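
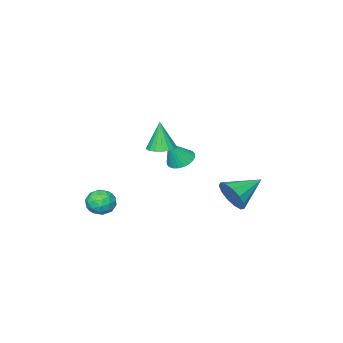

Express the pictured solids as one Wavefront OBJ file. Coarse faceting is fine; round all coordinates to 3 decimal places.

v 2.501 -2.06 -1.92
v 3.03 -1.404 -1.796
v 3.51 -2.936 -1.584
v 4.039 -2.28 -1.46
v 3.389 -2.409 -0.925
v 2.766 -1.868 -1.133
v 3.774 -2.472 -2.247
v 3.151 -1.931 -2.455
v 3.817 -1.659 -1.999
v 3.579 -1.62 -1.182
v 2.961 -2.72 -2.198
v 2.723 -2.681 -1.381
v 2.677 -1.655 -1.888
v 3.863 -2.685 -1.492
v 3.481 -2.761 -1.178
v 3.792 -2.376 -1.106
v 2.522 -1.927 -1.498
v 2.833 -1.542 -1.425
v 3.043 -2.133 -0.913
v 3.707 -2.798 -1.955
v 4.018 -2.413 -1.882
v 2.748 -1.964 -2.274
v 3.059 -1.579 -2.202
v 3.497 -2.207 -2.467
v 3.451 -1.419 -1.934
v 4.044 -1.934 -1.737
v 3.888 -2.047 -2.199
v 3.522 -1.729 -2.321
v 3.311 -1.396 -1.454
v 3.904 -1.912 -1.257
v 3.522 -1.987 -0.942
v 3.155 -1.669 -1.064
v 3.773 -1.546 -1.573
v 2.636 -2.428 -2.123
v 3.229 -2.944 -1.926
v 3.385 -2.671 -2.316
v 3.018 -2.353 -2.438
v 2.496 -2.406 -1.643
v 3.089 -2.921 -1.446
v 3.018 -2.611 -1.059
v 2.652 -2.293 -1.181
v 2.767 -2.794 -1.807
v -2.637 1.185 -2.027
v -2.231 1.657 -1.182
v -4.443 1.495 -1.333
v -2.313 2.081 -1.586
v -2.499 2.221 -2.13
v -2.728 2.032 -2.642
v -2.928 1.574 -2.958
v -3.036 0.992 -2.979
v -3.017 0.472 -2.698
v -2.878 0.178 -2.204
v -2.661 0.204 -1.654
v -2.438 0.541 -1.222
v -2.277 1.083 -1.046
v -1.215 -1.121 0.287
v -0.639 -1.548 -0.068
v -0.445 -1.219 1.653
v -0.532 -1.257 -0.107
v -0.529 -0.946 -0.086
v -0.631 -0.661 -0.008
v -0.821 -0.446 0.114
v -1.071 -0.334 0.263
v -1.344 -0.342 0.416
v -1.596 -0.468 0.549
v -1.79 -0.694 0.643
v -1.897 -0.985 0.682
v -1.9 -1.296 0.661
v -1.798 -1.581 0.583
v -1.608 -1.796 0.461
v -1.358 -1.908 0.312
v -1.086 -1.9 0.159
v -0.833 -1.774 0.026
v 0.679 -0.469 1.967
v 1.379 -0.814 1.962
v 0.561 -0.731 3.673
v 1.457 -0.48 2.019
v 1.382 -0.145 2.065
v 1.167 0.127 2.092
v 0.856 0.28 2.094
v 0.509 0.285 2.071
v 0.197 0.141 2.028
v -0.021 -0.124 1.972
v -0.099 -0.457 1.915
v -0.024 -0.793 1.869
v 0.191 -1.064 1.842
v 0.502 -1.218 1.84
v 0.849 -1.223 1.863
v 1.161 -1.079 1.907
f 1 38 17
f 38 12 41
f 17 41 6
f 38 41 17
f 1 17 13
f 17 6 18
f 13 18 2
f 17 18 13
f 1 13 22
f 13 2 23
f 22 23 8
f 13 23 22
f 1 22 34
f 22 8 37
f 34 37 11
f 22 37 34
f 1 34 38
f 34 11 42
f 38 42 12
f 34 42 38
f 2 18 29
f 18 6 32
f 29 32 10
f 18 32 29
f 6 41 19
f 41 12 40
f 19 40 5
f 41 40 19
f 12 42 39
f 42 11 35
f 39 35 3
f 42 35 39
f 11 37 36
f 37 8 24
f 36 24 7
f 37 24 36
f 8 23 28
f 23 2 25
f 28 25 9
f 23 25 28
f 4 30 16
f 30 10 31
f 16 31 5
f 30 31 16
f 4 16 14
f 16 5 15
f 14 15 3
f 16 15 14
f 4 14 21
f 14 3 20
f 21 20 7
f 14 20 21
f 4 21 26
f 21 7 27
f 26 27 9
f 21 27 26
f 4 26 30
f 26 9 33
f 30 33 10
f 26 33 30
f 5 31 19
f 31 10 32
f 19 32 6
f 31 32 19
f 3 15 39
f 15 5 40
f 39 40 12
f 15 40 39
f 7 20 36
f 20 3 35
f 36 35 11
f 20 35 36
f 9 27 28
f 27 7 24
f 28 24 8
f 27 24 28
f 10 33 29
f 33 9 25
f 29 25 2
f 33 25 29
f 44 43 46
f 44 46 45
f 46 43 47
f 46 47 45
f 47 43 48
f 47 48 45
f 48 43 49
f 48 49 45
f 49 43 50
f 49 50 45
f 50 43 51
f 50 51 45
f 51 43 52
f 51 52 45
f 52 43 53
f 52 53 45
f 53 43 54
f 53 54 45
f 54 43 55
f 54 55 45
f 55 43 44
f 55 44 45
f 57 56 59
f 57 59 58
f 59 56 60
f 59 60 58
f 60 56 61
f 60 61 58
f 61 56 62
f 61 62 58
f 62 56 63
f 62 63 58
f 63 56 64
f 63 64 58
f 64 56 65
f 64 65 58
f 65 56 66
f 65 66 58
f 66 56 67
f 66 67 58
f 67 56 68
f 67 68 58
f 68 56 69
f 68 69 58
f 69 56 70
f 69 70 58
f 70 56 71
f 70 71 58
f 71 56 72
f 71 72 58
f 72 56 73
f 72 73 58
f 73 56 57
f 73 57 58
f 75 74 77
f 75 77 76
f 77 74 78
f 77 78 76
f 78 74 79
f 78 79 76
f 79 74 80
f 79 80 76
f 80 74 81
f 80 81 76
f 81 74 82
f 81 82 76
f 82 74 83
f 82 83 76
f 83 74 84
f 83 84 76
f 84 74 85
f 84 85 76
f 85 74 86
f 85 86 76
f 86 74 87
f 86 87 76
f 87 74 88
f 87 88 76
f 88 74 89
f 88 89 76
f 89 74 75
f 89 75 76



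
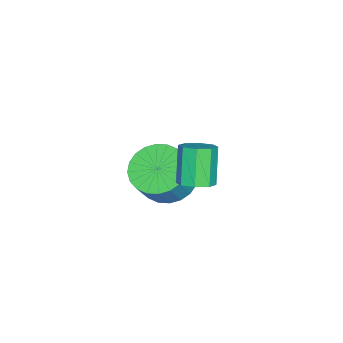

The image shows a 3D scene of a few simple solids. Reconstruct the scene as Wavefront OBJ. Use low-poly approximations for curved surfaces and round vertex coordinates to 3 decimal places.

v 1.948 0.37 -0.999
v 2.375 0.09 -0.795
v 1.74 -0.109 0.263
v 1.312 0.17 0.059
v 2.394 0.501 -0.706
v 1.759 0.302 0.352
v 2.152 0.835 -0.789
v 1.516 0.636 0.269
v 1.79 0.896 -0.995
v 1.154 0.697 0.063
v 1.52 0.649 -1.203
v 0.885 0.45 -0.145
v 1.501 0.238 -1.292
v 0.866 0.039 -0.234
v 1.744 -0.096 -1.209
v 1.108 -0.295 -0.151
v 2.106 -0.157 -1.003
v 1.47 -0.356 0.055
v -0.863 -1.603 -3.926
v -0.176 -1.96 -4.404
v 0.451 -2.054 -3.432
v -0.237 -1.697 -2.954
v -0.099 -1.614 -4.42
v 0.528 -1.708 -3.448
v -0.139 -1.266 -4.361
v 0.488 -1.36 -3.389
v -0.288 -0.969 -4.235
v 0.338 -1.063 -3.264
v -0.526 -0.769 -4.063
v 0.101 -0.863 -3.091
v -0.814 -0.696 -3.87
v -0.188 -0.79 -2.898
v -1.111 -0.761 -3.685
v -0.484 -0.855 -2.713
v -1.369 -0.954 -3.537
v -0.742 -1.048 -2.565
v -1.551 -1.246 -3.448
v -0.924 -1.34 -2.476
v -1.628 -1.592 -3.432
v -1.001 -1.686 -2.46
v -1.588 -1.94 -3.491
v -0.961 -2.034 -2.519
v -1.438 -2.237 -3.616
v -0.812 -2.331 -2.645
v -1.201 -2.437 -3.789
v -0.574 -2.531 -2.817
v -0.912 -2.51 -3.982
v -0.286 -2.604 -3.01
v -0.616 -2.445 -4.167
v 0.011 -2.539 -3.195
v -0.358 -2.252 -4.315
v 0.269 -2.346 -3.343
f 2 1 5
f 2 5 3
f 3 5 6
f 3 6 4
f 5 1 7
f 5 7 6
f 6 7 8
f 6 8 4
f 7 1 9
f 7 9 8
f 8 9 10
f 8 10 4
f 9 1 11
f 9 11 10
f 10 11 12
f 10 12 4
f 11 1 13
f 11 13 12
f 12 13 14
f 12 14 4
f 13 1 15
f 13 15 14
f 14 15 16
f 14 16 4
f 15 1 17
f 15 17 16
f 16 17 18
f 16 18 4
f 17 1 2
f 17 2 18
f 18 2 3
f 18 3 4
f 20 19 23
f 20 23 21
f 21 23 24
f 21 24 22
f 23 19 25
f 23 25 24
f 24 25 26
f 24 26 22
f 25 19 27
f 25 27 26
f 26 27 28
f 26 28 22
f 27 19 29
f 27 29 28
f 28 29 30
f 28 30 22
f 29 19 31
f 29 31 30
f 30 31 32
f 30 32 22
f 31 19 33
f 31 33 32
f 32 33 34
f 32 34 22
f 33 19 35
f 33 35 34
f 34 35 36
f 34 36 22
f 35 19 37
f 35 37 36
f 36 37 38
f 36 38 22
f 37 19 39
f 37 39 38
f 38 39 40
f 38 40 22
f 39 19 41
f 39 41 40
f 40 41 42
f 40 42 22
f 41 19 43
f 41 43 42
f 42 43 44
f 42 44 22
f 43 19 45
f 43 45 44
f 44 45 46
f 44 46 22
f 45 19 47
f 45 47 46
f 46 47 48
f 46 48 22
f 47 19 49
f 47 49 48
f 48 49 50
f 48 50 22
f 49 19 51
f 49 51 50
f 50 51 52
f 50 52 22
f 51 19 20
f 51 20 52
f 52 20 21
f 52 21 22



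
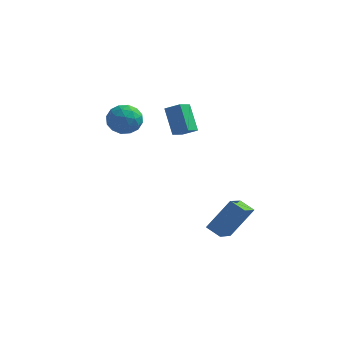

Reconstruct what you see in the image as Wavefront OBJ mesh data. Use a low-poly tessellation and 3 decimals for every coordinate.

v 2.036 -1.282 -1.771
v 2.992 -0.518 -0.292
v 2.198 0.105 -2.592
v 3.155 0.869 -1.113
v 2.785 -1.569 -2.107
v 3.742 -0.805 -0.628
v 2.948 -0.182 -2.928
v 3.904 0.582 -1.449
v -0.812 3.665 3.059
v -1.097 2.891 3.443
v -0.03 3.597 3.5
v -0.316 2.823 3.884
v -0.184 2.817 1.816
v -0.47 2.043 2.2
v 0.597 2.749 2.257
v 0.312 1.975 2.641
v -3.855 3.666 1.832
v -2.932 3.843 1.653
v -3.448 2.517 2.787
v -2.525 2.694 2.608
v -3.045 3.324 3.107
v -3.296 4.034 2.517
v -3.084 2.326 1.923
v -3.335 3.036 1.333
v -2.455 3.015 1.709
v -2.431 3.632 2.44
v -3.949 2.728 2
v -3.925 3.345 2.731
v -3.429 3.855 1.659
v -2.951 2.505 2.781
v -3.256 2.875 3.075
v -2.714 2.979 2.969
v -3.643 3.967 2.166
v -3.101 4.072 2.061
v -3.167 3.766 2.916
v -3.279 2.288 2.379
v -2.737 2.393 2.274
v -3.666 3.381 1.471
v -3.124 3.485 1.365
v -3.213 2.594 1.524
v -2.607 3.473 1.586
v -2.367 2.798 2.147
v -2.696 2.581 1.745
v -2.843 2.999 1.398
v -2.592 3.835 2.016
v -2.353 3.16 2.577
v -2.659 3.53 2.871
v -2.807 3.947 2.524
v -2.312 3.349 2.049
v -4.027 3.2 1.863
v -3.788 2.525 2.424
v -3.573 2.413 1.916
v -3.721 2.83 1.569
v -4.013 3.562 2.293
v -3.773 2.887 2.854
v -3.537 3.361 3.042
v -3.684 3.779 2.695
v -4.068 3.011 2.391
f 2 4 1
f 5 2 1
f 1 4 3
f 3 5 1
f 2 8 4
f 6 2 5
f 6 8 2
f 4 8 3
f 7 5 3
f 3 8 7
f 7 6 5
f 8 6 7
f 10 12 9
f 13 10 9
f 9 12 11
f 11 13 9
f 10 16 12
f 14 10 13
f 14 16 10
f 12 16 11
f 15 13 11
f 11 16 15
f 15 14 13
f 16 14 15
f 17 54 33
f 54 28 57
f 33 57 22
f 54 57 33
f 17 33 29
f 33 22 34
f 29 34 18
f 33 34 29
f 17 29 38
f 29 18 39
f 38 39 24
f 29 39 38
f 17 38 50
f 38 24 53
f 50 53 27
f 38 53 50
f 17 50 54
f 50 27 58
f 54 58 28
f 50 58 54
f 18 34 45
f 34 22 48
f 45 48 26
f 34 48 45
f 22 57 35
f 57 28 56
f 35 56 21
f 57 56 35
f 28 58 55
f 58 27 51
f 55 51 19
f 58 51 55
f 27 53 52
f 53 24 40
f 52 40 23
f 53 40 52
f 24 39 44
f 39 18 41
f 44 41 25
f 39 41 44
f 20 46 32
f 46 26 47
f 32 47 21
f 46 47 32
f 20 32 30
f 32 21 31
f 30 31 19
f 32 31 30
f 20 30 37
f 30 19 36
f 37 36 23
f 30 36 37
f 20 37 42
f 37 23 43
f 42 43 25
f 37 43 42
f 20 42 46
f 42 25 49
f 46 49 26
f 42 49 46
f 21 47 35
f 47 26 48
f 35 48 22
f 47 48 35
f 19 31 55
f 31 21 56
f 55 56 28
f 31 56 55
f 23 36 52
f 36 19 51
f 52 51 27
f 36 51 52
f 25 43 44
f 43 23 40
f 44 40 24
f 43 40 44
f 26 49 45
f 49 25 41
f 45 41 18
f 49 41 45



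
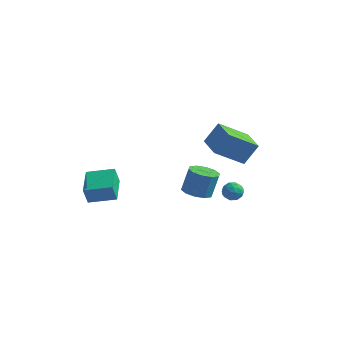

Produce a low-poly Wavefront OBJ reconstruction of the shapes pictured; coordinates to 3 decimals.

v 1.331 0.196 3.18
v 1.881 0.873 4.412
v 2.616 1.365 1.965
v 3.166 2.041 3.198
v 2.554 -1.021 3.302
v 3.104 -0.345 4.535
v 3.839 0.147 2.088
v 4.389 0.824 3.32
v 1.707 3.708 -3.085
v 2.22 3.261 -3.219
v 1.34 3.039 -2.261
v 1.853 2.592 -2.395
v 1.997 3.212 -2.12
v 2.224 3.626 -2.629
v 1.336 2.674 -2.851
v 1.563 3.088 -3.36
v 1.991 2.622 -3.075
v 2.399 2.954 -2.623
v 1.161 3.346 -2.857
v 1.569 3.678 -2.405
v 1.996 3.543 -3.224
v 1.564 2.757 -2.256
v 1.649 3.122 -2.094
v 1.95 2.859 -2.173
v 1.998 3.758 -2.877
v 2.3 3.495 -2.956
v 2.168 3.466 -2.31
v 1.26 2.805 -2.524
v 1.562 2.542 -2.603
v 1.61 3.441 -3.307
v 1.911 3.178 -3.386
v 1.392 2.834 -3.17
v 2.163 2.905 -3.218
v 1.947 2.511 -2.734
v 1.643 2.56 -3.002
v 1.777 2.803 -3.301
v 2.403 3.1 -2.953
v 2.187 2.707 -2.469
v 2.272 3.072 -2.307
v 2.405 3.315 -2.606
v 2.268 2.725 -2.868
v 1.373 3.593 -3.011
v 1.157 3.2 -2.527
v 1.155 2.985 -2.874
v 1.288 3.228 -3.173
v 1.613 3.789 -2.746
v 1.397 3.395 -2.262
v 1.783 3.497 -2.179
v 1.917 3.74 -2.478
v 1.292 3.575 -2.612
v 0.322 1.369 -2.155
v 1.076 1.875 -2.434
v 1.292 2.397 -0.904
v 0.538 1.891 -0.625
v 0.601 2.216 -2.483
v 0.817 2.738 -0.953
v 0.019 2.234 -2.406
v 0.235 2.755 -0.877
v -0.447 1.921 -2.234
v -0.231 2.442 -0.705
v -0.619 1.398 -2.031
v -0.404 1.919 -0.502
v -0.432 0.863 -1.876
v -0.216 1.385 -0.346
v 0.043 0.522 -1.827
v 0.259 1.044 -0.297
v 0.625 0.505 -1.903
v 0.841 1.026 -0.374
v 1.091 0.818 -2.075
v 1.307 1.339 -0.546
v 1.264 1.341 -2.278
v 1.479 1.862 -0.749
v -4.171 -3.371 -1.504
v -4.334 -3.61 -0.391
v -4.951 -1.646 -1.248
v -5.113 -1.885 -0.135
v -2.647 -2.735 -1.145
v -2.809 -2.974 -0.032
v -3.426 -1.01 -0.889
v -3.589 -1.249 0.224
f 2 4 1
f 5 2 1
f 1 4 3
f 3 5 1
f 2 8 4
f 6 2 5
f 6 8 2
f 4 8 3
f 7 5 3
f 3 8 7
f 7 6 5
f 8 6 7
f 9 46 25
f 46 20 49
f 25 49 14
f 46 49 25
f 9 25 21
f 25 14 26
f 21 26 10
f 25 26 21
f 9 21 30
f 21 10 31
f 30 31 16
f 21 31 30
f 9 30 42
f 30 16 45
f 42 45 19
f 30 45 42
f 9 42 46
f 42 19 50
f 46 50 20
f 42 50 46
f 10 26 37
f 26 14 40
f 37 40 18
f 26 40 37
f 14 49 27
f 49 20 48
f 27 48 13
f 49 48 27
f 20 50 47
f 50 19 43
f 47 43 11
f 50 43 47
f 19 45 44
f 45 16 32
f 44 32 15
f 45 32 44
f 16 31 36
f 31 10 33
f 36 33 17
f 31 33 36
f 12 38 24
f 38 18 39
f 24 39 13
f 38 39 24
f 12 24 22
f 24 13 23
f 22 23 11
f 24 23 22
f 12 22 29
f 22 11 28
f 29 28 15
f 22 28 29
f 12 29 34
f 29 15 35
f 34 35 17
f 29 35 34
f 12 34 38
f 34 17 41
f 38 41 18
f 34 41 38
f 13 39 27
f 39 18 40
f 27 40 14
f 39 40 27
f 11 23 47
f 23 13 48
f 47 48 20
f 23 48 47
f 15 28 44
f 28 11 43
f 44 43 19
f 28 43 44
f 17 35 36
f 35 15 32
f 36 32 16
f 35 32 36
f 18 41 37
f 41 17 33
f 37 33 10
f 41 33 37
f 52 51 55
f 52 55 53
f 53 55 56
f 53 56 54
f 55 51 57
f 55 57 56
f 56 57 58
f 56 58 54
f 57 51 59
f 57 59 58
f 58 59 60
f 58 60 54
f 59 51 61
f 59 61 60
f 60 61 62
f 60 62 54
f 61 51 63
f 61 63 62
f 62 63 64
f 62 64 54
f 63 51 65
f 63 65 64
f 64 65 66
f 64 66 54
f 65 51 67
f 65 67 66
f 66 67 68
f 66 68 54
f 67 51 69
f 67 69 68
f 68 69 70
f 68 70 54
f 69 51 71
f 69 71 70
f 70 71 72
f 70 72 54
f 71 51 52
f 71 52 72
f 72 52 53
f 72 53 54
f 74 76 73
f 77 74 73
f 73 76 75
f 75 77 73
f 74 80 76
f 78 74 77
f 78 80 74
f 76 80 75
f 79 77 75
f 75 80 79
f 79 78 77
f 80 78 79



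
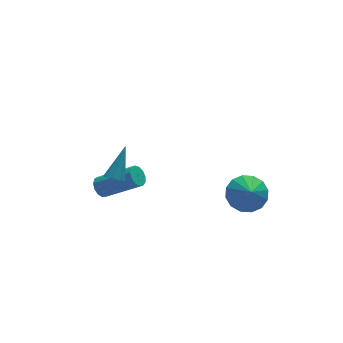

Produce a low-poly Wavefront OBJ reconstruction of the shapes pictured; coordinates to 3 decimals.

v 3.416 0.075 -1.066
v 3.859 -0.627 -1.641
v 3.324 -0.615 -0.294
v 4.251 -0.394 -1.386
v 4.42 -0.035 -1.046
v 4.319 0.354 -0.71
v 3.977 0.667 -0.47
v 3.484 0.822 -0.39
v 2.973 0.777 -0.491
v 2.58 0.544 -0.746
v 2.412 0.185 -1.087
v 2.512 -0.203 -1.422
v 2.855 -0.517 -1.662
v 3.348 -0.672 -1.742
v -2.751 0.546 1.737
v -2.531 0.855 1.395
v -1.909 1.394 3.043
v -2.872 0.994 1.525
v -3.142 0.871 1.778
v -3.183 0.558 2.008
v -2.971 0.238 2.078
v -2.63 0.099 1.949
v -2.36 0.222 1.695
v -2.319 0.535 1.466
v -2.353 3.685 -1.811
v -1.964 4.093 -1.947
v -0.498 3.103 -0.725
v -0.887 2.695 -0.589
v -2.117 4.198 -1.679
v -0.651 3.208 -0.456
v -2.345 4.14 -1.452
v -0.879 3.15 -0.229
v -2.576 3.938 -1.339
v -1.11 2.948 -0.117
v -2.736 3.655 -1.376
v -1.27 2.665 -0.154
v -2.774 3.382 -1.552
v -1.308 2.392 -0.329
v -2.679 3.205 -1.809
v -1.213 2.215 -0.587
v -2.48 3.18 -2.068
v -1.014 2.19 -0.845
v -2.241 3.316 -2.244
v -0.775 2.326 -1.022
v -2.037 3.569 -2.284
v -0.572 2.579 -1.061
v -1.934 3.858 -2.173
v -0.468 2.868 -0.951
f 2 1 4
f 2 4 3
f 4 1 5
f 4 5 3
f 5 1 6
f 5 6 3
f 6 1 7
f 6 7 3
f 7 1 8
f 7 8 3
f 8 1 9
f 8 9 3
f 9 1 10
f 9 10 3
f 10 1 11
f 10 11 3
f 11 1 12
f 11 12 3
f 12 1 13
f 12 13 3
f 13 1 14
f 13 14 3
f 14 1 2
f 14 2 3
f 16 15 18
f 16 18 17
f 18 15 19
f 18 19 17
f 19 15 20
f 19 20 17
f 20 15 21
f 20 21 17
f 21 15 22
f 21 22 17
f 22 15 23
f 22 23 17
f 23 15 24
f 23 24 17
f 24 15 16
f 24 16 17
f 26 25 29
f 26 29 27
f 27 29 30
f 27 30 28
f 29 25 31
f 29 31 30
f 30 31 32
f 30 32 28
f 31 25 33
f 31 33 32
f 32 33 34
f 32 34 28
f 33 25 35
f 33 35 34
f 34 35 36
f 34 36 28
f 35 25 37
f 35 37 36
f 36 37 38
f 36 38 28
f 37 25 39
f 37 39 38
f 38 39 40
f 38 40 28
f 39 25 41
f 39 41 40
f 40 41 42
f 40 42 28
f 41 25 43
f 41 43 42
f 42 43 44
f 42 44 28
f 43 25 45
f 43 45 44
f 44 45 46
f 44 46 28
f 45 25 47
f 45 47 46
f 46 47 48
f 46 48 28
f 47 25 26
f 47 26 48
f 48 26 27
f 48 27 28



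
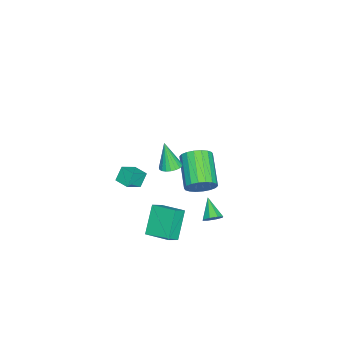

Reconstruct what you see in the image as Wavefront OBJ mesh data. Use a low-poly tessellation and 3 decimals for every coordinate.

v 1.328 2.432 -1.691
v 1.716 2.385 -1.318
v 0.492 1.888 -0.889
v 1.511 2.743 -1.289
v 1.199 2.919 -1.495
v 0.963 2.81 -1.816
v 0.94 2.479 -2.063
v 1.145 2.122 -2.093
v 1.457 1.946 -1.886
v 1.694 2.055 -1.566
v -0.514 -2.31 -0.493
v 0.246 -2.736 0.018
v -0.101 -1.534 -0.462
v 0.659 -1.96 0.049
v -0.099 -2.5 -1.269
v 0.661 -2.926 -0.758
v 0.314 -1.724 -1.238
v 1.074 -2.15 -0.727
v 0.384 -0.575 -2.308
v 0.999 -0.86 -1.847
v 0.786 0.794 -2.001
v 1.402 0.51 -1.54
v 1.458 -0.57 -3.74
v 2.074 -0.854 -3.279
v 1.861 0.8 -3.433
v 2.476 0.515 -2.972
v 2.823 0.764 3.146
v 3.214 1.158 3.316
v 2.597 0.356 4.614
v 3.009 1.285 3.32
v 2.772 1.323 3.294
v 2.544 1.263 3.242
v 2.364 1.118 3.174
v 2.264 0.911 3.101
v 2.26 0.679 3.036
v 2.354 0.461 2.99
v 2.529 0.296 2.971
v 2.755 0.212 2.982
v 2.992 0.223 3.022
v 3.201 0.328 3.083
v 3.344 0.508 3.155
v 3.397 0.733 3.226
v 3.351 0.962 3.283
v -1.589 0.853 -2.101
v -1.13 0.866 -1.362
v -2.753 0.061 -0.34
v -3.211 0.047 -1.079
v -1.302 1.213 -1.363
v -2.925 0.408 -0.341
v -1.532 1.488 -1.51
v -3.154 0.683 -0.488
v -1.772 1.638 -1.774
v -3.395 0.832 -0.752
v -1.976 1.631 -2.103
v -3.599 0.826 -1.081
v -2.104 1.471 -2.432
v -3.726 0.666 -1.409
v -2.129 1.188 -2.695
v -3.752 0.383 -1.672
v -2.047 0.839 -2.84
v -3.67 0.034 -1.818
v -1.875 0.492 -2.839
v -3.498 -0.313 -1.817
v -1.646 0.217 -2.692
v -3.268 -0.588 -1.67
v -1.405 0.068 -2.428
v -3.028 -0.738 -1.406
v -1.201 0.074 -2.099
v -2.824 -0.731 -1.077
v -1.074 0.234 -1.771
v -2.696 -0.571 -0.748
v -1.048 0.517 -1.508
v -2.671 -0.288 -0.485
f 2 1 4
f 2 4 3
f 4 1 5
f 4 5 3
f 5 1 6
f 5 6 3
f 6 1 7
f 6 7 3
f 7 1 8
f 7 8 3
f 8 1 9
f 8 9 3
f 9 1 10
f 9 10 3
f 10 1 2
f 10 2 3
f 12 14 11
f 15 12 11
f 11 14 13
f 13 15 11
f 12 18 14
f 16 12 15
f 16 18 12
f 14 18 13
f 17 15 13
f 13 18 17
f 17 16 15
f 18 16 17
f 20 22 19
f 23 20 19
f 19 22 21
f 21 23 19
f 20 26 22
f 24 20 23
f 24 26 20
f 22 26 21
f 25 23 21
f 21 26 25
f 25 24 23
f 26 24 25
f 28 27 30
f 28 30 29
f 30 27 31
f 30 31 29
f 31 27 32
f 31 32 29
f 32 27 33
f 32 33 29
f 33 27 34
f 33 34 29
f 34 27 35
f 34 35 29
f 35 27 36
f 35 36 29
f 36 27 37
f 36 37 29
f 37 27 38
f 37 38 29
f 38 27 39
f 38 39 29
f 39 27 40
f 39 40 29
f 40 27 41
f 40 41 29
f 41 27 42
f 41 42 29
f 42 27 43
f 42 43 29
f 43 27 28
f 43 28 29
f 45 44 48
f 45 48 46
f 46 48 49
f 46 49 47
f 48 44 50
f 48 50 49
f 49 50 51
f 49 51 47
f 50 44 52
f 50 52 51
f 51 52 53
f 51 53 47
f 52 44 54
f 52 54 53
f 53 54 55
f 53 55 47
f 54 44 56
f 54 56 55
f 55 56 57
f 55 57 47
f 56 44 58
f 56 58 57
f 57 58 59
f 57 59 47
f 58 44 60
f 58 60 59
f 59 60 61
f 59 61 47
f 60 44 62
f 60 62 61
f 61 62 63
f 61 63 47
f 62 44 64
f 62 64 63
f 63 64 65
f 63 65 47
f 64 44 66
f 64 66 65
f 65 66 67
f 65 67 47
f 66 44 68
f 66 68 67
f 67 68 69
f 67 69 47
f 68 44 70
f 68 70 69
f 69 70 71
f 69 71 47
f 70 44 72
f 70 72 71
f 71 72 73
f 71 73 47
f 72 44 45
f 72 45 73
f 73 45 46
f 73 46 47



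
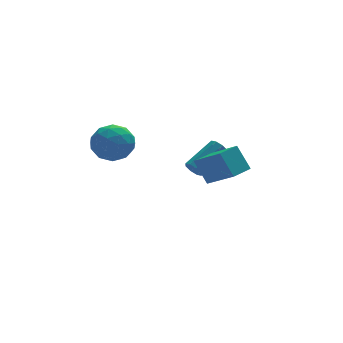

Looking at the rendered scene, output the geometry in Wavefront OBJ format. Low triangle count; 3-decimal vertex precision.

v -2.263 1.033 -0.654
v -1.26 1.478 -0.983
v -1.4 -0.518 -0.117
v -0.397 -0.073 -0.446
v -0.945 0.36 0.463
v -1.478 1.318 0.131
v -1.182 -0.358 -1.231
v -1.715 0.6 -1.563
v -0.591 0.618 -1.339
v -0.445 1.062 -0.293
v -2.215 -0.102 -0.807
v -2.069 0.342 0.239
v -1.837 1.392 -0.866
v -0.823 -0.432 -0.234
v -1.145 -0.177 0.3
v -0.555 0.084 0.106
v -1.966 1.298 -0.211
v -1.376 1.559 -0.404
v -1.191 0.902 0.445
v -1.284 -0.599 -0.696
v -0.694 -0.338 -0.889
v -2.105 0.876 -1.206
v -1.515 1.137 -1.4
v -1.469 0.058 -1.545
v -0.854 1.148 -1.268
v -0.347 0.236 -0.953
v -0.808 0.068 -1.414
v -1.122 0.632 -1.609
v -0.768 1.408 -0.653
v -0.261 0.497 -0.338
v -0.583 0.751 0.196
v -0.897 1.315 0.001
v -0.375 0.903 -0.863
v -2.399 0.463 -0.762
v -1.892 -0.448 -0.447
v -1.763 -0.355 -1.101
v -2.077 0.209 -1.296
v -2.313 0.724 -0.147
v -1.806 -0.188 0.168
v -1.538 0.328 0.509
v -1.852 0.892 0.314
v -2.285 0.057 -0.237
v 3.049 1.607 -3.752
v 3.376 1.356 -4.1
v 4.959 2.082 -3.137
v 4.631 2.333 -2.788
v 3.276 1.737 -4.224
v 4.859 2.463 -3.261
v 3.043 2.042 -4.071
v 4.626 2.769 -3.108
v 2.813 2.093 -3.731
v 4.396 2.819 -2.768
v 2.721 1.858 -3.403
v 4.304 2.584 -2.44
v 2.821 1.477 -3.279
v 4.404 2.203 -2.316
v 3.054 1.171 -3.432
v 4.637 1.898 -2.469
v 3.284 1.121 -3.772
v 4.867 1.847 -2.809
v 2.731 -5.02 -0.557
v 2.316 -4.326 0.635
v 1.926 -3.689 -1.612
v 1.51 -2.995 -0.421
v 3.75 -4.405 -0.559
v 3.334 -3.711 0.632
v 2.944 -3.074 -1.615
v 2.529 -2.38 -0.423
f 1 38 17
f 38 12 41
f 17 41 6
f 38 41 17
f 1 17 13
f 17 6 18
f 13 18 2
f 17 18 13
f 1 13 22
f 13 2 23
f 22 23 8
f 13 23 22
f 1 22 34
f 22 8 37
f 34 37 11
f 22 37 34
f 1 34 38
f 34 11 42
f 38 42 12
f 34 42 38
f 2 18 29
f 18 6 32
f 29 32 10
f 18 32 29
f 6 41 19
f 41 12 40
f 19 40 5
f 41 40 19
f 12 42 39
f 42 11 35
f 39 35 3
f 42 35 39
f 11 37 36
f 37 8 24
f 36 24 7
f 37 24 36
f 8 23 28
f 23 2 25
f 28 25 9
f 23 25 28
f 4 30 16
f 30 10 31
f 16 31 5
f 30 31 16
f 4 16 14
f 16 5 15
f 14 15 3
f 16 15 14
f 4 14 21
f 14 3 20
f 21 20 7
f 14 20 21
f 4 21 26
f 21 7 27
f 26 27 9
f 21 27 26
f 4 26 30
f 26 9 33
f 30 33 10
f 26 33 30
f 5 31 19
f 31 10 32
f 19 32 6
f 31 32 19
f 3 15 39
f 15 5 40
f 39 40 12
f 15 40 39
f 7 20 36
f 20 3 35
f 36 35 11
f 20 35 36
f 9 27 28
f 27 7 24
f 28 24 8
f 27 24 28
f 10 33 29
f 33 9 25
f 29 25 2
f 33 25 29
f 44 43 47
f 44 47 45
f 45 47 48
f 45 48 46
f 47 43 49
f 47 49 48
f 48 49 50
f 48 50 46
f 49 43 51
f 49 51 50
f 50 51 52
f 50 52 46
f 51 43 53
f 51 53 52
f 52 53 54
f 52 54 46
f 53 43 55
f 53 55 54
f 54 55 56
f 54 56 46
f 55 43 57
f 55 57 56
f 56 57 58
f 56 58 46
f 57 43 59
f 57 59 58
f 58 59 60
f 58 60 46
f 59 43 44
f 59 44 60
f 60 44 45
f 60 45 46
f 62 64 61
f 65 62 61
f 61 64 63
f 63 65 61
f 62 68 64
f 66 62 65
f 66 68 62
f 64 68 63
f 67 65 63
f 63 68 67
f 67 66 65
f 68 66 67



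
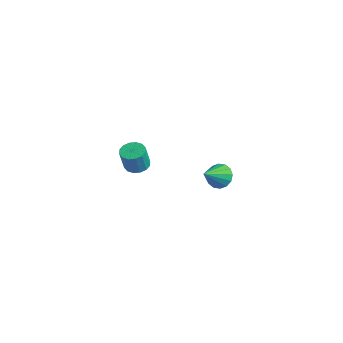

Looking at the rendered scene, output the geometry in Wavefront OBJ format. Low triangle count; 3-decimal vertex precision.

v 0.551 1.937 -0.855
v 1.056 2.253 -0.596
v 0.829 0.943 -0.185
v 0.797 2.319 -0.391
v 0.473 2.282 -0.31
v 0.169 2.153 -0.376
v -0.032 1.966 -0.57
v -0.077 1.771 -0.841
v 0.046 1.62 -1.115
v 0.305 1.554 -1.32
v 0.63 1.591 -1.4
v 0.933 1.72 -1.334
v 1.135 1.907 -1.14
v 1.179 2.102 -0.87
v 3.011 -3.609 3.319
v 3.334 -3.98 3.152
v 3.493 -4.283 4.135
v 3.169 -3.911 4.301
v 3.491 -3.765 3.193
v 3.649 -4.067 4.176
v 3.518 -3.508 3.268
v 3.677 -3.81 4.25
v 3.41 -3.278 3.356
v 3.569 -3.58 4.339
v 3.195 -3.136 3.434
v 3.353 -3.439 4.417
v 2.93 -3.122 3.482
v 3.089 -3.424 4.464
v 2.687 -3.237 3.485
v 2.846 -3.54 4.468
v 2.531 -3.453 3.444
v 2.689 -3.755 4.427
v 2.503 -3.71 3.37
v 2.662 -4.012 4.352
v 2.611 -3.94 3.281
v 2.77 -4.242 4.264
v 2.827 -4.081 3.203
v 2.985 -4.384 4.186
v 3.091 -4.096 3.156
v 3.25 -4.398 4.138
f 2 1 4
f 2 4 3
f 4 1 5
f 4 5 3
f 5 1 6
f 5 6 3
f 6 1 7
f 6 7 3
f 7 1 8
f 7 8 3
f 8 1 9
f 8 9 3
f 9 1 10
f 9 10 3
f 10 1 11
f 10 11 3
f 11 1 12
f 11 12 3
f 12 1 13
f 12 13 3
f 13 1 14
f 13 14 3
f 14 1 2
f 14 2 3
f 16 15 19
f 16 19 17
f 17 19 20
f 17 20 18
f 19 15 21
f 19 21 20
f 20 21 22
f 20 22 18
f 21 15 23
f 21 23 22
f 22 23 24
f 22 24 18
f 23 15 25
f 23 25 24
f 24 25 26
f 24 26 18
f 25 15 27
f 25 27 26
f 26 27 28
f 26 28 18
f 27 15 29
f 27 29 28
f 28 29 30
f 28 30 18
f 29 15 31
f 29 31 30
f 30 31 32
f 30 32 18
f 31 15 33
f 31 33 32
f 32 33 34
f 32 34 18
f 33 15 35
f 33 35 34
f 34 35 36
f 34 36 18
f 35 15 37
f 35 37 36
f 36 37 38
f 36 38 18
f 37 15 39
f 37 39 38
f 38 39 40
f 38 40 18
f 39 15 16
f 39 16 40
f 40 16 17
f 40 17 18



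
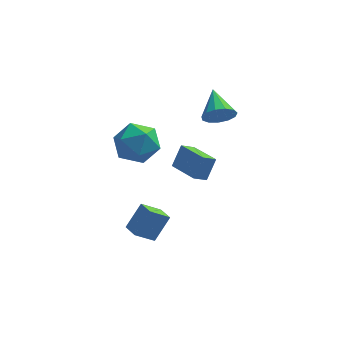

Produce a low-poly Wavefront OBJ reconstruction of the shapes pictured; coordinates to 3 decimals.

v -3.471 -4.299 -2.884
v -2.755 -3.619 -1.664
v -3.952 -3.434 -3.084
v -3.236 -2.754 -1.863
v -2.524 -3.946 -3.637
v -1.808 -3.266 -2.416
v -3.005 -3.081 -3.836
v -2.289 -2.401 -2.616
v -0.651 -4.514 1.736
v -0.232 -3.955 2.808
v -1.717 -3.112 1.421
v -1.298 -2.552 2.493
v -0.042 -4.148 1.307
v 0.377 -3.588 2.379
v -1.108 -2.745 0.992
v -0.689 -2.186 2.064
v 0.482 -0.691 3.232
v 1.17 -0.8 3.786
v 0.138 0.871 3.968
v 1.351 -0.569 3.38
v 1.257 -0.376 2.927
v 0.916 -0.283 2.57
v 0.438 -0.32 2.424
v -0.026 -0.474 2.534
v -0.329 -0.697 2.866
v -0.374 -0.918 3.314
v -0.148 -1.067 3.736
v 0.279 -1.096 3.998
v 0.77 -0.997 4.016
v -3.528 -2.164 3.206
v -2.541 -2.652 3.801
v -4.179 -4.028 2.759
v -3.192 -4.516 3.354
v -4.092 -3.937 4.003
v -3.69 -2.785 4.28
v -3.03 -3.895 2.28
v -2.628 -2.743 2.557
v -2.234 -3.721 3.229
v -2.89 -3.748 4.294
v -3.83 -2.932 2.266
v -4.486 -2.959 3.331
f 2 4 1
f 5 2 1
f 1 4 3
f 3 5 1
f 2 8 4
f 6 2 5
f 6 8 2
f 4 8 3
f 7 5 3
f 3 8 7
f 7 6 5
f 8 6 7
f 10 12 9
f 13 10 9
f 9 12 11
f 11 13 9
f 10 16 12
f 14 10 13
f 14 16 10
f 12 16 11
f 15 13 11
f 11 16 15
f 15 14 13
f 16 14 15
f 18 17 20
f 18 20 19
f 20 17 21
f 20 21 19
f 21 17 22
f 21 22 19
f 22 17 23
f 22 23 19
f 23 17 24
f 23 24 19
f 24 17 25
f 24 25 19
f 25 17 26
f 25 26 19
f 26 17 27
f 26 27 19
f 27 17 28
f 27 28 19
f 28 17 29
f 28 29 19
f 29 17 18
f 29 18 19
f 30 41 35
f 30 35 31
f 30 31 37
f 30 37 40
f 30 40 41
f 31 35 39
f 35 41 34
f 41 40 32
f 40 37 36
f 37 31 38
f 33 39 34
f 33 34 32
f 33 32 36
f 33 36 38
f 33 38 39
f 34 39 35
f 32 34 41
f 36 32 40
f 38 36 37
f 39 38 31



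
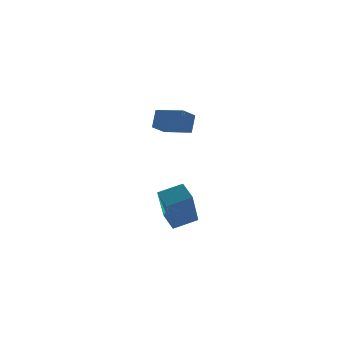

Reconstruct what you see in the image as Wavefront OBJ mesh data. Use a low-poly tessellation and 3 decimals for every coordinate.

v 0.737 -1.378 -4.168
v -0.021 -2.378 -2.385
v 0.712 -0.58 -3.731
v -0.046 -1.58 -1.948
v 1.786 -1.54 -3.812
v 1.028 -2.54 -2.029
v 1.761 -0.742 -3.375
v 1.003 -1.742 -1.592
v 2.902 2.426 -0.149
v 3.259 2.812 0.678
v 2.15 3.541 -0.346
v 2.506 3.928 0.481
v 3.674 2.852 -0.681
v 4.03 3.239 0.146
v 2.921 3.968 -0.878
v 3.278 4.354 -0.051
f 2 4 1
f 5 2 1
f 1 4 3
f 3 5 1
f 2 8 4
f 6 2 5
f 6 8 2
f 4 8 3
f 7 5 3
f 3 8 7
f 7 6 5
f 8 6 7
f 10 12 9
f 13 10 9
f 9 12 11
f 11 13 9
f 10 16 12
f 14 10 13
f 14 16 10
f 12 16 11
f 15 13 11
f 11 16 15
f 15 14 13
f 16 14 15



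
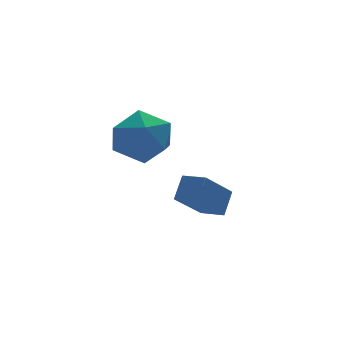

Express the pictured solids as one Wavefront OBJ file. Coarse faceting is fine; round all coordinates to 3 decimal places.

v 2.581 2.085 -0.53
v 1.307 1.539 0.71
v 2.062 2.898 -0.706
v 0.788 2.352 0.534
v 3.132 2.608 0.266
v 1.858 2.062 1.506
v 2.613 3.421 0.09
v 1.339 2.875 1.33
v -1.39 2.505 3.308
v -0.87 3.221 4.132
v -0.09 1.099 3.708
v 0.43 1.815 4.532
v -0.676 1.368 4.731
v -1.479 2.237 4.484
v 0.519 2.083 3.356
v -0.284 2.952 3.109
v 0.31 2.96 4.162
v -0.428 2.518 5.012
v -0.532 1.802 2.828
v -1.27 1.36 3.678
f 2 4 1
f 5 2 1
f 1 4 3
f 3 5 1
f 2 8 4
f 6 2 5
f 6 8 2
f 4 8 3
f 7 5 3
f 3 8 7
f 7 6 5
f 8 6 7
f 9 20 14
f 9 14 10
f 9 10 16
f 9 16 19
f 9 19 20
f 10 14 18
f 14 20 13
f 20 19 11
f 19 16 15
f 16 10 17
f 12 18 13
f 12 13 11
f 12 11 15
f 12 15 17
f 12 17 18
f 13 18 14
f 11 13 20
f 15 11 19
f 17 15 16
f 18 17 10



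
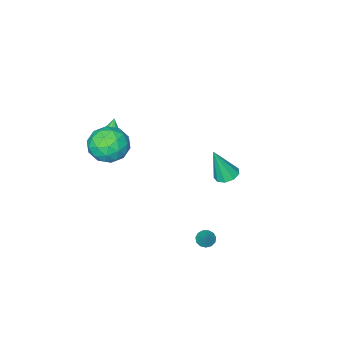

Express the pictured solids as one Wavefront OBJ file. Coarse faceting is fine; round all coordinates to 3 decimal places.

v 0.714 3.15 -2.33
v 1.151 3.235 -2.637
v 1.166 3.65 -1.55
v 0.966 3.473 -2.682
v 0.702 3.608 -2.616
v 0.442 3.598 -2.459
v 0.268 3.446 -2.261
v 0.236 3.2 -2.085
v 0.356 2.938 -1.987
v 0.59 2.744 -1.997
v 0.863 2.678 -2.114
v 1.089 2.763 -2.299
v 1.197 2.971 -2.494
v 2.449 -2.949 2.144
v 3.16 -3.638 2.283
v 1.511 -3.651 3.456
v 3.294 -3.243 2.59
v 3.202 -2.77 2.778
v 2.908 -2.344 2.795
v 2.491 -2.081 2.638
v 2.063 -2.049 2.349
v 1.739 -2.259 2.004
v 1.605 -2.654 1.697
v 1.697 -3.128 1.51
v 1.991 -3.553 1.492
v 2.408 -3.817 1.649
v 2.836 -3.848 1.939
v -3.592 -0.39 -1.751
v -3.061 0.137 -1.807
v -2.968 -0.81 0.231
v -3.495 0.343 -1.627
v -3.974 0.206 -1.505
v -4.274 -0.21 -1.498
v -4.255 -0.71 -1.61
v -3.926 -1.061 -1.788
v -3.44 -1.098 -1.949
v -3.025 -0.804 -2.017
v -2.876 -0.316 -1.961
v 3.137 -0.422 3.557
v 3.992 -0.734 4.337
v 2.888 -2.286 3.083
v 3.743 -2.598 3.863
v 2.694 -2.174 4.26
v 2.848 -1.022 4.553
v 4.032 -1.998 2.867
v 4.186 -0.846 3.16
v 4.544 -1.709 3.911
v 3.718 -1.817 4.772
v 3.162 -1.203 2.648
v 2.336 -1.311 3.509
v 3.587 -0.414 3.989
v 3.293 -2.606 3.431
v 2.677 -2.356 3.665
v 3.179 -2.54 4.123
v 2.914 -0.583 4.116
v 3.417 -0.767 4.574
v 2.654 -1.613 4.529
v 3.463 -2.253 2.846
v 3.966 -2.437 3.304
v 3.701 -0.48 3.297
v 4.203 -0.664 3.755
v 4.226 -1.407 2.891
v 4.414 -1.171 4.197
v 4.267 -2.267 3.918
v 4.437 -1.914 3.332
v 4.528 -1.237 3.505
v 3.928 -1.235 4.703
v 3.781 -2.33 4.424
v 3.165 -2.081 4.658
v 3.256 -1.404 4.83
v 4.253 -1.808 4.452
v 3.099 -0.69 2.996
v 2.952 -1.785 2.717
v 3.624 -1.616 2.59
v 3.715 -0.939 2.762
v 2.613 -0.753 3.502
v 2.466 -1.849 3.223
v 2.352 -1.783 3.915
v 2.443 -1.106 4.088
v 2.627 -1.212 2.968
f 2 1 4
f 2 4 3
f 4 1 5
f 4 5 3
f 5 1 6
f 5 6 3
f 6 1 7
f 6 7 3
f 7 1 8
f 7 8 3
f 8 1 9
f 8 9 3
f 9 1 10
f 9 10 3
f 10 1 11
f 10 11 3
f 11 1 12
f 11 12 3
f 12 1 13
f 12 13 3
f 13 1 2
f 13 2 3
f 15 14 17
f 15 17 16
f 17 14 18
f 17 18 16
f 18 14 19
f 18 19 16
f 19 14 20
f 19 20 16
f 20 14 21
f 20 21 16
f 21 14 22
f 21 22 16
f 22 14 23
f 22 23 16
f 23 14 24
f 23 24 16
f 24 14 25
f 24 25 16
f 25 14 26
f 25 26 16
f 26 14 27
f 26 27 16
f 27 14 15
f 27 15 16
f 29 28 31
f 29 31 30
f 31 28 32
f 31 32 30
f 32 28 33
f 32 33 30
f 33 28 34
f 33 34 30
f 34 28 35
f 34 35 30
f 35 28 36
f 35 36 30
f 36 28 37
f 36 37 30
f 37 28 38
f 37 38 30
f 38 28 29
f 38 29 30
f 39 76 55
f 76 50 79
f 55 79 44
f 76 79 55
f 39 55 51
f 55 44 56
f 51 56 40
f 55 56 51
f 39 51 60
f 51 40 61
f 60 61 46
f 51 61 60
f 39 60 72
f 60 46 75
f 72 75 49
f 60 75 72
f 39 72 76
f 72 49 80
f 76 80 50
f 72 80 76
f 40 56 67
f 56 44 70
f 67 70 48
f 56 70 67
f 44 79 57
f 79 50 78
f 57 78 43
f 79 78 57
f 50 80 77
f 80 49 73
f 77 73 41
f 80 73 77
f 49 75 74
f 75 46 62
f 74 62 45
f 75 62 74
f 46 61 66
f 61 40 63
f 66 63 47
f 61 63 66
f 42 68 54
f 68 48 69
f 54 69 43
f 68 69 54
f 42 54 52
f 54 43 53
f 52 53 41
f 54 53 52
f 42 52 59
f 52 41 58
f 59 58 45
f 52 58 59
f 42 59 64
f 59 45 65
f 64 65 47
f 59 65 64
f 42 64 68
f 64 47 71
f 68 71 48
f 64 71 68
f 43 69 57
f 69 48 70
f 57 70 44
f 69 70 57
f 41 53 77
f 53 43 78
f 77 78 50
f 53 78 77
f 45 58 74
f 58 41 73
f 74 73 49
f 58 73 74
f 47 65 66
f 65 45 62
f 66 62 46
f 65 62 66
f 48 71 67
f 71 47 63
f 67 63 40
f 71 63 67



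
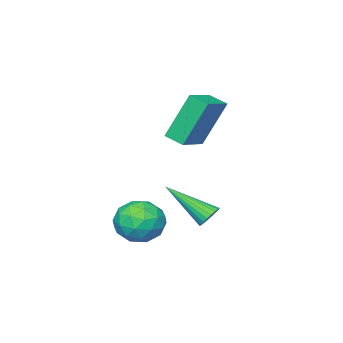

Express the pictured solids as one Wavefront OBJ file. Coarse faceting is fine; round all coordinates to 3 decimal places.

v -2.095 4.771 -1.804
v -1.701 4.667 -2.144
v -1.485 3.189 -0.616
v -1.605 4.809 -2.005
v -1.594 4.944 -1.831
v -1.669 5.049 -1.652
v -1.818 5.106 -1.5
v -2.015 5.105 -1.4
v -2.225 5.046 -1.37
v -2.413 4.94 -1.415
v -2.546 4.805 -1.528
v -2.6 4.664 -1.688
v -2.568 4.541 -1.868
v -2.453 4.458 -2.037
v -2.277 4.429 -2.166
v -2.069 4.46 -2.232
v -1.865 4.544 -2.224
v -0.288 4.383 -1.305
v 0.302 4.492 -2.09
v 0.198 2.868 -1.15
v 0.788 2.977 -1.935
v 0.994 3.451 -1.092
v 0.693 4.388 -1.189
v -0.193 2.972 -2.051
v -0.494 3.909 -2.148
v 0.361 3.62 -2.551
v 1.094 3.916 -1.959
v -0.594 3.444 -1.281
v 0.139 3.74 -0.689
v -0.036 4.571 -1.712
v 0.536 2.789 -1.528
v 0.656 3.068 -1.033
v 1.003 3.132 -1.495
v 0.194 4.51 -1.182
v 0.541 4.573 -1.643
v 0.948 3.962 -1.056
v -0.041 2.787 -1.597
v 0.306 2.85 -2.058
v -0.503 4.228 -1.745
v -0.156 4.292 -2.207
v -0.448 3.398 -2.184
v 0.346 4.122 -2.444
v 0.632 3.231 -2.353
v 0.055 3.229 -2.421
v -0.122 3.779 -2.478
v 0.777 4.296 -2.096
v 1.063 3.405 -2.004
v 1.183 3.684 -1.509
v 1.007 4.235 -1.566
v 0.812 3.783 -2.367
v -0.563 3.955 -1.236
v -0.277 3.064 -1.144
v -0.507 3.125 -1.674
v -0.683 3.676 -1.731
v -0.132 4.129 -0.887
v 0.154 3.238 -0.796
v 0.622 3.581 -0.762
v 0.445 4.131 -0.819
v -0.312 3.577 -0.873
v -3.848 1.79 0.889
v -4.577 2.321 2.84
v -3.963 2.591 0.628
v -4.693 3.122 2.58
v -2.507 2.118 1.3
v -3.237 2.649 3.252
v -2.623 2.919 1.04
v -3.352 3.45 2.991
f 2 1 4
f 2 4 3
f 4 1 5
f 4 5 3
f 5 1 6
f 5 6 3
f 6 1 7
f 6 7 3
f 7 1 8
f 7 8 3
f 8 1 9
f 8 9 3
f 9 1 10
f 9 10 3
f 10 1 11
f 10 11 3
f 11 1 12
f 11 12 3
f 12 1 13
f 12 13 3
f 13 1 14
f 13 14 3
f 14 1 15
f 14 15 3
f 15 1 16
f 15 16 3
f 16 1 17
f 16 17 3
f 17 1 2
f 17 2 3
f 18 55 34
f 55 29 58
f 34 58 23
f 55 58 34
f 18 34 30
f 34 23 35
f 30 35 19
f 34 35 30
f 18 30 39
f 30 19 40
f 39 40 25
f 30 40 39
f 18 39 51
f 39 25 54
f 51 54 28
f 39 54 51
f 18 51 55
f 51 28 59
f 55 59 29
f 51 59 55
f 19 35 46
f 35 23 49
f 46 49 27
f 35 49 46
f 23 58 36
f 58 29 57
f 36 57 22
f 58 57 36
f 29 59 56
f 59 28 52
f 56 52 20
f 59 52 56
f 28 54 53
f 54 25 41
f 53 41 24
f 54 41 53
f 25 40 45
f 40 19 42
f 45 42 26
f 40 42 45
f 21 47 33
f 47 27 48
f 33 48 22
f 47 48 33
f 21 33 31
f 33 22 32
f 31 32 20
f 33 32 31
f 21 31 38
f 31 20 37
f 38 37 24
f 31 37 38
f 21 38 43
f 38 24 44
f 43 44 26
f 38 44 43
f 21 43 47
f 43 26 50
f 47 50 27
f 43 50 47
f 22 48 36
f 48 27 49
f 36 49 23
f 48 49 36
f 20 32 56
f 32 22 57
f 56 57 29
f 32 57 56
f 24 37 53
f 37 20 52
f 53 52 28
f 37 52 53
f 26 44 45
f 44 24 41
f 45 41 25
f 44 41 45
f 27 50 46
f 50 26 42
f 46 42 19
f 50 42 46
f 61 63 60
f 64 61 60
f 60 63 62
f 62 64 60
f 61 67 63
f 65 61 64
f 65 67 61
f 63 67 62
f 66 64 62
f 62 67 66
f 66 65 64
f 67 65 66



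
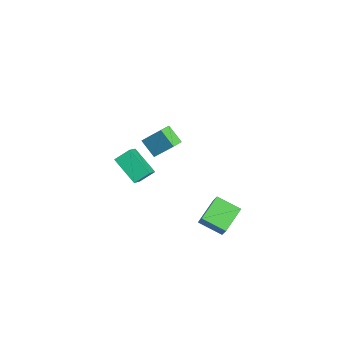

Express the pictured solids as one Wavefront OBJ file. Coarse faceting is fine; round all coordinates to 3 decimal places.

v -4.764 -4.072 -2.398
v -4.814 -3.172 -1.785
v -3.36 -3.284 -3.444
v -3.41 -2.384 -2.831
v -3.77 -4.636 -1.489
v -3.82 -3.736 -0.876
v -2.366 -3.848 -2.535
v -2.416 -2.948 -1.922
v -0.882 -3.298 2.812
v -0.375 -2.361 3.924
v -0.056 -2.823 2.034
v 0.451 -1.886 3.146
v -0.311 -3.894 3.054
v 0.196 -2.957 4.166
v 0.515 -3.419 2.276
v 1.022 -2.482 3.388
v 3.605 -0.495 -2.397
v 2.769 -1.598 -1.817
v 2.593 0.63 -1.713
v 1.758 -0.473 -1.134
v 4.282 -0.487 -1.406
v 3.447 -1.59 -0.827
v 3.271 0.638 -0.723
v 2.435 -0.465 -0.143
f 2 4 1
f 5 2 1
f 1 4 3
f 3 5 1
f 2 8 4
f 6 2 5
f 6 8 2
f 4 8 3
f 7 5 3
f 3 8 7
f 7 6 5
f 8 6 7
f 10 12 9
f 13 10 9
f 9 12 11
f 11 13 9
f 10 16 12
f 14 10 13
f 14 16 10
f 12 16 11
f 15 13 11
f 11 16 15
f 15 14 13
f 16 14 15
f 18 20 17
f 21 18 17
f 17 20 19
f 19 21 17
f 18 24 20
f 22 18 21
f 22 24 18
f 20 24 19
f 23 21 19
f 19 24 23
f 23 22 21
f 24 22 23



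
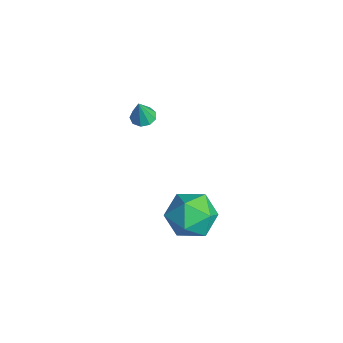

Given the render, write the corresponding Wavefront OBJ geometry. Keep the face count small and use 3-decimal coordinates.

v 0.751 -1.858 1.058
v 1.257 -1.767 0.984
v 0.949 -2.102 2.122
v 1.093 -1.467 1.083
v 0.768 -1.351 1.17
v 0.435 -1.472 1.205
v 0.25 -1.774 1.17
v 0.299 -2.115 1.083
v 0.56 -2.336 0.984
v 0.909 -2.334 0.919
v 1.185 -2.109 0.919
v 3.369 0.229 -3.413
v 4.001 -0.335 -2.656
v 2.419 -1.305 -3.764
v 3.051 -1.869 -3.007
v 2.319 -1.075 -2.656
v 2.905 -0.128 -2.439
v 3.515 -1.512 -3.981
v 4.101 -0.565 -3.764
v 4.091 -1.412 -3.007
v 3.352 -1.141 -2.189
v 3.068 -0.499 -4.231
v 2.329 -0.228 -3.413
f 2 1 4
f 2 4 3
f 4 1 5
f 4 5 3
f 5 1 6
f 5 6 3
f 6 1 7
f 6 7 3
f 7 1 8
f 7 8 3
f 8 1 9
f 8 9 3
f 9 1 10
f 9 10 3
f 10 1 11
f 10 11 3
f 11 1 2
f 11 2 3
f 12 23 17
f 12 17 13
f 12 13 19
f 12 19 22
f 12 22 23
f 13 17 21
f 17 23 16
f 23 22 14
f 22 19 18
f 19 13 20
f 15 21 16
f 15 16 14
f 15 14 18
f 15 18 20
f 15 20 21
f 16 21 17
f 14 16 23
f 18 14 22
f 20 18 19
f 21 20 13



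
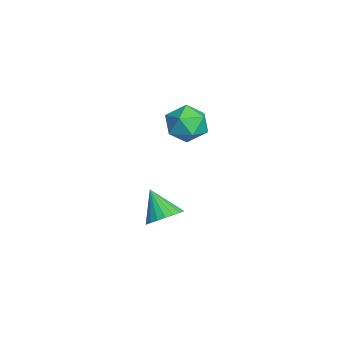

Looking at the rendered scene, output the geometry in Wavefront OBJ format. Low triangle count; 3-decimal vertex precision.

v 2.6 -3.476 -4.511
v 3.218 -3.164 -3.905
v 1.66 -4.064 -3.249
v 2.983 -2.864 -3.94
v 2.682 -2.67 -4.074
v 2.366 -2.615 -4.284
v 2.091 -2.709 -4.532
v 1.904 -2.936 -4.777
v 1.838 -3.256 -4.976
v 1.903 -3.613 -5.095
v 2.088 -3.948 -5.112
v 2.362 -4.2 -5.026
v 2.678 -4.327 -4.85
v 2.979 -4.307 -4.616
v 3.216 -4.143 -4.364
v 3.345 -3.864 -4.137
v 3.346 -3.518 -3.975
v 1.512 -2.114 0.496
v 2.405 -1.586 0.804
v 1.875 -3.394 1.636
v 2.768 -2.866 1.944
v 1.792 -2.467 2.189
v 1.567 -1.676 1.485
v 2.713 -3.304 0.955
v 2.488 -2.513 0.251
v 3.148 -2.321 1.089
v 2.578 -1.804 1.851
v 1.702 -3.176 0.589
v 1.132 -2.659 1.351
f 2 1 4
f 2 4 3
f 4 1 5
f 4 5 3
f 5 1 6
f 5 6 3
f 6 1 7
f 6 7 3
f 7 1 8
f 7 8 3
f 8 1 9
f 8 9 3
f 9 1 10
f 9 10 3
f 10 1 11
f 10 11 3
f 11 1 12
f 11 12 3
f 12 1 13
f 12 13 3
f 13 1 14
f 13 14 3
f 14 1 15
f 14 15 3
f 15 1 16
f 15 16 3
f 16 1 17
f 16 17 3
f 17 1 2
f 17 2 3
f 18 29 23
f 18 23 19
f 18 19 25
f 18 25 28
f 18 28 29
f 19 23 27
f 23 29 22
f 29 28 20
f 28 25 24
f 25 19 26
f 21 27 22
f 21 22 20
f 21 20 24
f 21 24 26
f 21 26 27
f 22 27 23
f 20 22 29
f 24 20 28
f 26 24 25
f 27 26 19



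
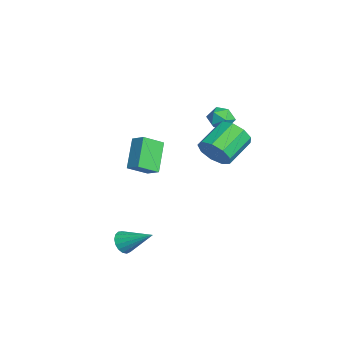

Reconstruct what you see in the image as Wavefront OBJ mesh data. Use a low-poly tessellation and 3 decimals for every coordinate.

v -3.9 3.871 2.936
v -3.208 4.002 2.762
v -3.712 2.718 2.818
v -3.02 2.849 2.644
v -3.253 2.97 3.321
v -3.369 3.683 3.393
v -3.551 3.037 2.187
v -3.667 3.75 2.259
v -2.992 3.486 2.299
v -2.808 3.445 3
v -4.112 3.275 2.58
v -3.928 3.234 3.281
v 1.318 -1.927 -1.987
v 1.747 -2.349 -1.802
v 2.102 -0.753 -1.133
v 1.861 -2.238 -2.058
v 1.85 -2.056 -2.298
v 1.718 -1.844 -2.467
v 1.493 -1.652 -2.526
v 1.229 -1.522 -2.462
v 0.985 -1.485 -2.289
v 0.817 -1.549 -2.046
v 0.764 -1.7 -1.791
v 0.838 -1.902 -1.58
v 1.021 -2.111 -1.463
v 1.273 -2.277 -1.465
v 1.535 -2.363 -1.588
v 1.701 2.02 3.529
v 2.376 2.272 4.033
v 1.454 3.373 4.716
v 0.779 3.12 4.211
v 2.373 2.588 3.521
v 1.451 3.688 4.204
v 2.056 2.637 3.012
v 1.133 3.738 3.695
v 1.572 2.398 2.745
v 0.65 3.499 3.427
v 1.149 1.982 2.844
v 0.227 3.082 3.527
v 0.984 1.583 3.264
v 0.062 2.684 3.947
v 1.155 1.389 3.808
v 0.233 2.489 4.491
v 1.581 1.49 4.221
v 0.659 2.59 4.904
v 2.063 1.839 4.31
v 1.141 2.939 4.993
v -2.813 -1.14 0.276
v -3.982 -0.701 1.53
v -3.135 -0.135 -0.376
v -4.304 0.304 0.878
v -2.236 -0.704 0.662
v -3.405 -0.265 1.916
v -2.558 0.301 0.01
v -3.727 0.74 1.264
f 1 12 6
f 1 6 2
f 1 2 8
f 1 8 11
f 1 11 12
f 2 6 10
f 6 12 5
f 12 11 3
f 11 8 7
f 8 2 9
f 4 10 5
f 4 5 3
f 4 3 7
f 4 7 9
f 4 9 10
f 5 10 6
f 3 5 12
f 7 3 11
f 9 7 8
f 10 9 2
f 14 13 16
f 14 16 15
f 16 13 17
f 16 17 15
f 17 13 18
f 17 18 15
f 18 13 19
f 18 19 15
f 19 13 20
f 19 20 15
f 20 13 21
f 20 21 15
f 21 13 22
f 21 22 15
f 22 13 23
f 22 23 15
f 23 13 24
f 23 24 15
f 24 13 25
f 24 25 15
f 25 13 26
f 25 26 15
f 26 13 27
f 26 27 15
f 27 13 14
f 27 14 15
f 29 28 32
f 29 32 30
f 30 32 33
f 30 33 31
f 32 28 34
f 32 34 33
f 33 34 35
f 33 35 31
f 34 28 36
f 34 36 35
f 35 36 37
f 35 37 31
f 36 28 38
f 36 38 37
f 37 38 39
f 37 39 31
f 38 28 40
f 38 40 39
f 39 40 41
f 39 41 31
f 40 28 42
f 40 42 41
f 41 42 43
f 41 43 31
f 42 28 44
f 42 44 43
f 43 44 45
f 43 45 31
f 44 28 46
f 44 46 45
f 45 46 47
f 45 47 31
f 46 28 29
f 46 29 47
f 47 29 30
f 47 30 31
f 49 51 48
f 52 49 48
f 48 51 50
f 50 52 48
f 49 55 51
f 53 49 52
f 53 55 49
f 51 55 50
f 54 52 50
f 50 55 54
f 54 53 52
f 55 53 54



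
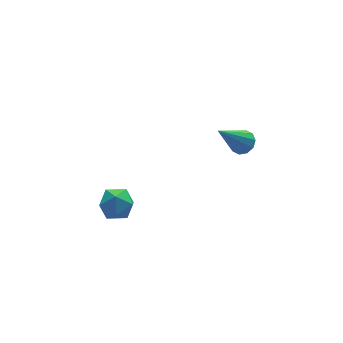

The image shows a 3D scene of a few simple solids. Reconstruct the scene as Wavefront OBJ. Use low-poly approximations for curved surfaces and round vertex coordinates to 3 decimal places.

v 2.644 -1.082 -1.841
v 3.069 -1.414 -1.555
v 1.356 -1.318 -0.199
v 3.121 -1.052 -1.462
v 2.991 -0.702 -1.514
v 2.729 -0.497 -1.691
v 2.434 -0.516 -1.925
v 2.219 -0.751 -2.127
v 2.167 -1.113 -2.22
v 2.297 -1.463 -2.168
v 2.56 -1.668 -1.991
v 2.854 -1.649 -1.757
v -3.543 -0.356 -4.048
v -2.721 -0.195 -3.89
v -3.379 -1.645 -3.59
v -2.557 -1.484 -3.432
v -3.162 -1.113 -2.961
v -3.263 -0.316 -3.244
v -2.837 -1.524 -4.236
v -2.938 -0.727 -4.519
v -2.285 -0.917 -4.006
v -2.486 -0.663 -3.219
v -3.614 -1.177 -4.261
v -3.815 -0.923 -3.474
f 2 1 4
f 2 4 3
f 4 1 5
f 4 5 3
f 5 1 6
f 5 6 3
f 6 1 7
f 6 7 3
f 7 1 8
f 7 8 3
f 8 1 9
f 8 9 3
f 9 1 10
f 9 10 3
f 10 1 11
f 10 11 3
f 11 1 12
f 11 12 3
f 12 1 2
f 12 2 3
f 13 24 18
f 13 18 14
f 13 14 20
f 13 20 23
f 13 23 24
f 14 18 22
f 18 24 17
f 24 23 15
f 23 20 19
f 20 14 21
f 16 22 17
f 16 17 15
f 16 15 19
f 16 19 21
f 16 21 22
f 17 22 18
f 15 17 24
f 19 15 23
f 21 19 20
f 22 21 14



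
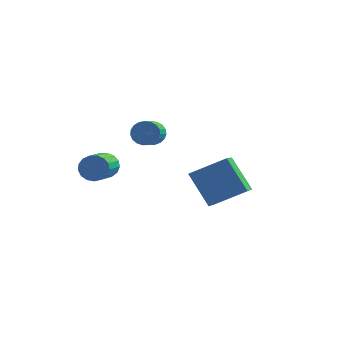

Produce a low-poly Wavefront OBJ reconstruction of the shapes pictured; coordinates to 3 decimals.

v -2.458 1.77 -0.257
v -2.171 1.475 -0.884
v -2.034 0.176 -0.21
v -2.322 0.47 0.417
v -1.916 1.578 -0.737
v -1.779 0.278 -0.064
v -1.754 1.714 -0.508
v -1.617 0.414 0.165
v -1.714 1.859 -0.235
v -1.577 0.56 0.438
v -1.803 1.989 0.034
v -1.666 0.69 0.708
v -2.005 2.082 0.253
v -1.868 0.782 0.926
v -2.286 2.12 0.384
v -2.149 0.82 1.057
v -2.596 2.097 0.404
v -2.459 0.798 1.077
v -2.883 2.018 0.31
v -2.746 0.719 0.983
v -3.096 1.896 0.117
v -2.959 0.597 0.791
v -3.199 1.753 -0.139
v -3.062 0.453 0.534
v -3.174 1.612 -0.416
v -3.037 0.312 0.257
v -3.025 1.498 -0.666
v -2.888 0.199 0.007
v -2.778 1.431 -0.845
v -2.642 0.132 -0.171
v -2.476 1.423 -0.922
v -2.339 0.124 -0.248
v -3.466 -2.153 -0.675
v -2.995 -2.362 -1.247
v -2.824 -4.137 -0.458
v -3.294 -3.927 0.115
v -2.767 -2.226 -0.991
v -2.596 -4.001 -0.202
v -2.7 -2.073 -0.662
v -2.529 -3.848 0.127
v -2.808 -1.939 -0.336
v -2.636 -3.714 0.453
v -3.066 -1.853 -0.088
v -2.895 -3.628 0.701
v -3.416 -1.836 0.026
v -3.245 -3.611 0.815
v -3.778 -1.892 -0.021
v -3.607 -3.667 0.768
v -4.068 -2.007 -0.217
v -3.896 -3.782 0.572
v -4.22 -2.156 -0.518
v -4.048 -3.931 0.271
v -4.199 -2.304 -0.855
v -4.028 -4.078 -0.066
v -4.01 -2.417 -1.151
v -3.839 -4.192 -0.362
v -3.697 -2.469 -1.337
v -3.525 -4.244 -0.548
v -3.33 -2.45 -1.372
v -3.159 -4.224 -0.583
v 2.185 -3.319 -1.758
v 0.96 -2.668 -0.155
v 1.945 -1.71 -2.595
v 0.72 -1.059 -0.992
v 3.82 -2.581 -0.808
v 2.595 -1.93 0.795
v 3.58 -0.972 -1.645
v 2.355 -0.321 -0.042
f 2 1 5
f 2 5 3
f 3 5 6
f 3 6 4
f 5 1 7
f 5 7 6
f 6 7 8
f 6 8 4
f 7 1 9
f 7 9 8
f 8 9 10
f 8 10 4
f 9 1 11
f 9 11 10
f 10 11 12
f 10 12 4
f 11 1 13
f 11 13 12
f 12 13 14
f 12 14 4
f 13 1 15
f 13 15 14
f 14 15 16
f 14 16 4
f 15 1 17
f 15 17 16
f 16 17 18
f 16 18 4
f 17 1 19
f 17 19 18
f 18 19 20
f 18 20 4
f 19 1 21
f 19 21 20
f 20 21 22
f 20 22 4
f 21 1 23
f 21 23 22
f 22 23 24
f 22 24 4
f 23 1 25
f 23 25 24
f 24 25 26
f 24 26 4
f 25 1 27
f 25 27 26
f 26 27 28
f 26 28 4
f 27 1 29
f 27 29 28
f 28 29 30
f 28 30 4
f 29 1 31
f 29 31 30
f 30 31 32
f 30 32 4
f 31 1 2
f 31 2 32
f 32 2 3
f 32 3 4
f 34 33 37
f 34 37 35
f 35 37 38
f 35 38 36
f 37 33 39
f 37 39 38
f 38 39 40
f 38 40 36
f 39 33 41
f 39 41 40
f 40 41 42
f 40 42 36
f 41 33 43
f 41 43 42
f 42 43 44
f 42 44 36
f 43 33 45
f 43 45 44
f 44 45 46
f 44 46 36
f 45 33 47
f 45 47 46
f 46 47 48
f 46 48 36
f 47 33 49
f 47 49 48
f 48 49 50
f 48 50 36
f 49 33 51
f 49 51 50
f 50 51 52
f 50 52 36
f 51 33 53
f 51 53 52
f 52 53 54
f 52 54 36
f 53 33 55
f 53 55 54
f 54 55 56
f 54 56 36
f 55 33 57
f 55 57 56
f 56 57 58
f 56 58 36
f 57 33 59
f 57 59 58
f 58 59 60
f 58 60 36
f 59 33 34
f 59 34 60
f 60 34 35
f 60 35 36
f 62 64 61
f 65 62 61
f 61 64 63
f 63 65 61
f 62 68 64
f 66 62 65
f 66 68 62
f 64 68 63
f 67 65 63
f 63 68 67
f 67 66 65
f 68 66 67



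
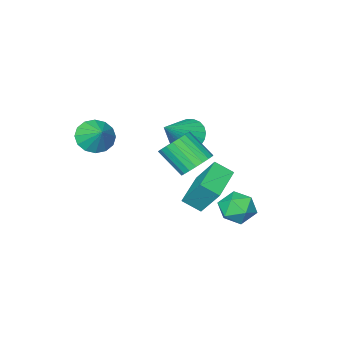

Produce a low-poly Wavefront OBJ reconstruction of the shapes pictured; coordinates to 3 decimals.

v -1.733 -1.08 -2.547
v -1.176 -1.769 -1.983
v -1.964 -0.071 -1.088
v -1.407 -0.759 -0.523
v -0.133 -0.121 -2.957
v 0.424 -0.809 -2.392
v -0.364 0.889 -1.497
v 0.193 0.2 -0.933
v -1.433 2.183 -2.365
v -0.602 2.384 -1.936
v -1.078 0.676 -2.344
v -0.247 0.877 -1.915
v -1.07 0.994 -1.442
v -1.29 1.925 -1.455
v -0.39 1.135 -2.825
v -0.61 2.066 -2.838
v 0.043 1.737 -2.22
v -0.378 1.65 -1.365
v -1.302 1.41 -2.915
v -1.723 1.323 -2.06
v 2.841 -3.9 1.217
v 3.397 -4.482 1.703
v 3.119 -2.96 2.023
v 3.687 -4.281 1.369
v 3.751 -3.977 0.993
v 3.571 -3.654 0.678
v 3.195 -3.396 0.507
v 2.725 -3.273 0.526
v 2.285 -3.319 0.73
v 1.995 -3.52 1.065
v 1.931 -3.823 1.44
v 2.111 -4.147 1.755
v 2.487 -4.405 1.926
v 2.958 -4.527 1.907
v -0.313 -0.628 -0.281
v 0.558 -0.425 -0.383
v 0.964 -1.589 0.758
v 0.093 -1.792 0.861
v 0.456 -0.192 -0.109
v 0.861 -1.356 1.032
v 0.22 -0.034 0.136
v 0.626 -1.198 1.277
v -0.107 0.021 0.308
v 0.298 -1.143 1.45
v -0.47 -0.036 0.379
v -0.065 -1.201 1.52
v -0.806 -0.196 0.336
v -0.401 -1.36 1.477
v -1.057 -0.43 0.186
v -0.651 -1.594 1.327
v -1.178 -0.698 -0.045
v -0.773 -1.863 1.096
v -1.151 -0.954 -0.316
v -0.745 -2.119 0.825
v -0.978 -1.154 -0.581
v -0.572 -2.319 0.56
v -0.69 -1.263 -0.794
v -0.285 -2.427 0.347
v -0.337 -1.262 -0.919
v 0.068 -2.426 0.222
v 0.02 -1.151 -0.933
v 0.426 -2.316 0.208
v 0.32 -0.95 -0.834
v 0.725 -2.114 0.307
v 0.51 -0.693 -0.64
v 0.916 -1.857 0.502
v -2.46 -4.049 -0.742
v -1.998 -4.843 -1.139
v -0.86 -3.751 0.522
v -1.869 -4.556 -1.37
v -1.83 -4.192 -1.505
v -1.887 -3.807 -1.525
v -2.03 -3.458 -1.425
v -2.24 -3.199 -1.221
v -2.483 -3.07 -0.944
v -2.722 -3.09 -0.637
v -2.921 -3.256 -0.345
v -3.05 -3.542 -0.114
v -3.09 -3.906 0.022
v -3.033 -4.292 0.041
v -2.889 -4.64 -0.059
v -2.68 -4.899 -0.263
v -2.437 -5.028 -0.539
v -2.198 -5.008 -0.847
f 2 4 1
f 5 2 1
f 1 4 3
f 3 5 1
f 2 8 4
f 6 2 5
f 6 8 2
f 4 8 3
f 7 5 3
f 3 8 7
f 7 6 5
f 8 6 7
f 9 20 14
f 9 14 10
f 9 10 16
f 9 16 19
f 9 19 20
f 10 14 18
f 14 20 13
f 20 19 11
f 19 16 15
f 16 10 17
f 12 18 13
f 12 13 11
f 12 11 15
f 12 15 17
f 12 17 18
f 13 18 14
f 11 13 20
f 15 11 19
f 17 15 16
f 18 17 10
f 22 21 24
f 22 24 23
f 24 21 25
f 24 25 23
f 25 21 26
f 25 26 23
f 26 21 27
f 26 27 23
f 27 21 28
f 27 28 23
f 28 21 29
f 28 29 23
f 29 21 30
f 29 30 23
f 30 21 31
f 30 31 23
f 31 21 32
f 31 32 23
f 32 21 33
f 32 33 23
f 33 21 34
f 33 34 23
f 34 21 22
f 34 22 23
f 36 35 39
f 36 39 37
f 37 39 40
f 37 40 38
f 39 35 41
f 39 41 40
f 40 41 42
f 40 42 38
f 41 35 43
f 41 43 42
f 42 43 44
f 42 44 38
f 43 35 45
f 43 45 44
f 44 45 46
f 44 46 38
f 45 35 47
f 45 47 46
f 46 47 48
f 46 48 38
f 47 35 49
f 47 49 48
f 48 49 50
f 48 50 38
f 49 35 51
f 49 51 50
f 50 51 52
f 50 52 38
f 51 35 53
f 51 53 52
f 52 53 54
f 52 54 38
f 53 35 55
f 53 55 54
f 54 55 56
f 54 56 38
f 55 35 57
f 55 57 56
f 56 57 58
f 56 58 38
f 57 35 59
f 57 59 58
f 58 59 60
f 58 60 38
f 59 35 61
f 59 61 60
f 60 61 62
f 60 62 38
f 61 35 63
f 61 63 62
f 62 63 64
f 62 64 38
f 63 35 65
f 63 65 64
f 64 65 66
f 64 66 38
f 65 35 36
f 65 36 66
f 66 36 37
f 66 37 38
f 68 67 70
f 68 70 69
f 70 67 71
f 70 71 69
f 71 67 72
f 71 72 69
f 72 67 73
f 72 73 69
f 73 67 74
f 73 74 69
f 74 67 75
f 74 75 69
f 75 67 76
f 75 76 69
f 76 67 77
f 76 77 69
f 77 67 78
f 77 78 69
f 78 67 79
f 78 79 69
f 79 67 80
f 79 80 69
f 80 67 81
f 80 81 69
f 81 67 82
f 81 82 69
f 82 67 83
f 82 83 69
f 83 67 84
f 83 84 69
f 84 67 68
f 84 68 69



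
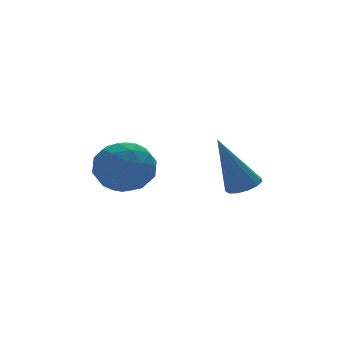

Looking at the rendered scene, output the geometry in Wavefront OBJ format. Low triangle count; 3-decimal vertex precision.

v -4.002 0.133 -3.501
v -3.697 0.546 -2.744
v -2.623 0.094 -4.036
v -2.318 0.507 -3.279
v -2.629 -0.352 -3.238
v -3.482 -0.328 -2.907
v -2.838 0.968 -3.873
v -3.691 0.992 -3.542
v -2.978 1.062 -2.974
v -2.848 0.246 -2.581
v -3.472 0.394 -4.199
v -3.342 -0.422 -3.806
v -3.971 0.343 -3.075
v -2.349 0.297 -3.705
v -2.532 -0.208 -3.68
v -2.353 0.035 -3.235
v -3.844 -0.171 -3.171
v -3.665 0.072 -2.726
v -3.037 -0.456 -3.017
v -2.655 0.568 -4.054
v -2.476 0.811 -3.609
v -3.967 0.605 -3.545
v -3.788 0.848 -3.1
v -3.283 1.096 -3.763
v -3.369 0.889 -2.766
v -2.558 0.866 -3.08
v -2.864 1.137 -3.429
v -3.365 1.151 -3.235
v -3.293 0.409 -2.535
v -2.482 0.386 -2.849
v -2.665 -0.119 -2.825
v -3.166 -0.105 -2.631
v -2.87 0.713 -2.67
v -3.838 0.254 -3.931
v -3.027 0.231 -4.245
v -3.154 0.745 -4.149
v -3.655 0.759 -3.955
v -3.762 -0.226 -3.7
v -2.951 -0.249 -4.014
v -2.955 -0.511 -3.545
v -3.456 -0.497 -3.351
v -3.45 -0.073 -4.11
v -0.037 -0.624 -4.336
v 0.455 -0.711 -4.13
v -0.703 -0.336 -2.624
v 0.437 -0.412 -4.188
v 0.269 -0.181 -4.292
v 0.003 -0.091 -4.41
v -0.275 -0.17 -4.505
v -0.477 -0.393 -4.547
v -0.54 -0.69 -4.521
v -0.443 -0.966 -4.437
v -0.217 -1.133 -4.321
v 0.066 -1.139 -4.209
v 0.316 -0.982 -4.139
f 1 38 17
f 38 12 41
f 17 41 6
f 38 41 17
f 1 17 13
f 17 6 18
f 13 18 2
f 17 18 13
f 1 13 22
f 13 2 23
f 22 23 8
f 13 23 22
f 1 22 34
f 22 8 37
f 34 37 11
f 22 37 34
f 1 34 38
f 34 11 42
f 38 42 12
f 34 42 38
f 2 18 29
f 18 6 32
f 29 32 10
f 18 32 29
f 6 41 19
f 41 12 40
f 19 40 5
f 41 40 19
f 12 42 39
f 42 11 35
f 39 35 3
f 42 35 39
f 11 37 36
f 37 8 24
f 36 24 7
f 37 24 36
f 8 23 28
f 23 2 25
f 28 25 9
f 23 25 28
f 4 30 16
f 30 10 31
f 16 31 5
f 30 31 16
f 4 16 14
f 16 5 15
f 14 15 3
f 16 15 14
f 4 14 21
f 14 3 20
f 21 20 7
f 14 20 21
f 4 21 26
f 21 7 27
f 26 27 9
f 21 27 26
f 4 26 30
f 26 9 33
f 30 33 10
f 26 33 30
f 5 31 19
f 31 10 32
f 19 32 6
f 31 32 19
f 3 15 39
f 15 5 40
f 39 40 12
f 15 40 39
f 7 20 36
f 20 3 35
f 36 35 11
f 20 35 36
f 9 27 28
f 27 7 24
f 28 24 8
f 27 24 28
f 10 33 29
f 33 9 25
f 29 25 2
f 33 25 29
f 44 43 46
f 44 46 45
f 46 43 47
f 46 47 45
f 47 43 48
f 47 48 45
f 48 43 49
f 48 49 45
f 49 43 50
f 49 50 45
f 50 43 51
f 50 51 45
f 51 43 52
f 51 52 45
f 52 43 53
f 52 53 45
f 53 43 54
f 53 54 45
f 54 43 55
f 54 55 45
f 55 43 44
f 55 44 45



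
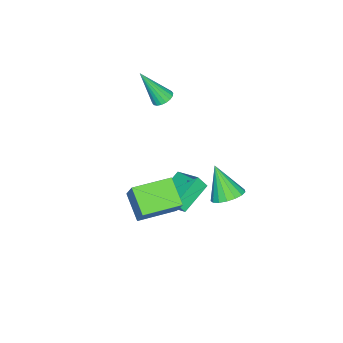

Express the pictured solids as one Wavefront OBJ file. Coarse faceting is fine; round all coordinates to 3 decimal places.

v -3.939 -1.543 2.092
v -3.336 -1.507 1.952
v -3.441 -2.577 3.968
v -3.381 -1.273 2.092
v -3.536 -1.093 2.232
v -3.771 -1.002 2.345
v -4.039 -1.019 2.407
v -4.288 -1.138 2.407
v -4.467 -1.339 2.345
v -4.542 -1.579 2.232
v -4.498 -1.812 2.091
v -4.342 -1.992 1.951
v -4.107 -2.083 1.839
v -3.839 -2.067 1.776
v -3.591 -1.947 1.776
v -3.411 -1.747 1.839
v 1.588 0.348 -2.529
v 0.776 -0.776 -1.562
v -0.062 1.612 -2.445
v -0.874 0.488 -1.478
v 2.194 1.052 -1.202
v 1.382 -0.072 -0.235
v 0.544 2.316 -1.118
v -0.268 1.192 -0.151
v -3.529 0.153 -3.507
v -3.042 1.627 -2.866
v -1.745 -0.088 -4.308
v -1.258 1.386 -3.667
v -3.262 -0.246 -2.793
v -2.775 1.228 -2.152
v -1.478 -0.487 -3.594
v -0.991 0.987 -2.953
v -1.662 3.597 -1.58
v -0.831 3.228 -1.627
v -1.998 2.623 0.1
v -0.769 3.595 -1.401
v -0.912 3.963 -1.217
v -1.226 4.247 -1.115
v -1.64 4.382 -1.12
v -2.059 4.337 -1.23
v -2.387 4.122 -1.42
v -2.549 3.787 -1.647
v -2.507 3.409 -1.858
v -2.272 3.073 -2.006
v -1.897 2.857 -2.055
v -1.468 2.811 -1.996
v -1.083 2.945 -1.842
f 2 1 4
f 2 4 3
f 4 1 5
f 4 5 3
f 5 1 6
f 5 6 3
f 6 1 7
f 6 7 3
f 7 1 8
f 7 8 3
f 8 1 9
f 8 9 3
f 9 1 10
f 9 10 3
f 10 1 11
f 10 11 3
f 11 1 12
f 11 12 3
f 12 1 13
f 12 13 3
f 13 1 14
f 13 14 3
f 14 1 15
f 14 15 3
f 15 1 16
f 15 16 3
f 16 1 2
f 16 2 3
f 18 20 17
f 21 18 17
f 17 20 19
f 19 21 17
f 18 24 20
f 22 18 21
f 22 24 18
f 20 24 19
f 23 21 19
f 19 24 23
f 23 22 21
f 24 22 23
f 26 28 25
f 29 26 25
f 25 28 27
f 27 29 25
f 26 32 28
f 30 26 29
f 30 32 26
f 28 32 27
f 31 29 27
f 27 32 31
f 31 30 29
f 32 30 31
f 34 33 36
f 34 36 35
f 36 33 37
f 36 37 35
f 37 33 38
f 37 38 35
f 38 33 39
f 38 39 35
f 39 33 40
f 39 40 35
f 40 33 41
f 40 41 35
f 41 33 42
f 41 42 35
f 42 33 43
f 42 43 35
f 43 33 44
f 43 44 35
f 44 33 45
f 44 45 35
f 45 33 46
f 45 46 35
f 46 33 47
f 46 47 35
f 47 33 34
f 47 34 35



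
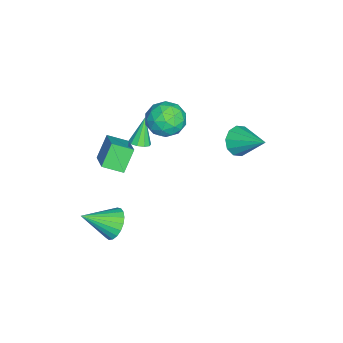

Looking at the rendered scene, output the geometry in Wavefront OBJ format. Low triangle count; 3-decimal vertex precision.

v -2.328 -0.007 4.063
v -1.626 0.126 3.074
v -2.854 -1.806 3.446
v -2.152 -1.673 2.457
v -1.64 -1.787 3.558
v -1.314 -0.675 3.939
v -3.166 -1.005 2.581
v -2.84 0.107 2.962
v -2.144 -0.49 2.158
v -1.201 -0.974 2.762
v -3.279 -0.706 3.758
v -2.336 -1.19 4.362
v -1.93 0.217 3.623
v -2.55 -1.897 2.897
v -2.248 -1.965 3.544
v -1.836 -1.886 2.963
v -1.747 -0.254 4.131
v -1.335 -0.175 3.55
v -1.343 -1.3 3.835
v -3.145 -1.505 2.97
v -2.733 -1.426 2.389
v -2.644 0.206 3.557
v -2.232 0.285 2.976
v -3.137 -0.38 2.685
v -1.822 -0.067 2.503
v -2.132 -1.124 2.14
v -2.727 -0.731 2.213
v -2.536 -0.078 2.437
v -1.268 -0.351 2.858
v -1.578 -1.408 2.496
v -1.276 -1.475 3.143
v -1.085 -0.822 3.367
v -1.573 -0.713 2.32
v -2.902 -0.272 4.024
v -3.212 -1.329 3.662
v -3.395 -0.858 3.153
v -3.204 -0.205 3.377
v -2.348 -0.556 4.38
v -2.658 -1.613 4.017
v -1.944 -1.602 4.083
v -1.753 -0.949 4.307
v -2.907 -0.967 4.2
v -1.617 -4.01 1.87
v 0.08 -3.365 2.886
v -1.774 -2.818 1.375
v -0.078 -2.173 2.391
v -0.722 -4.407 0.629
v 0.974 -3.762 1.645
v -0.88 -3.215 0.134
v 0.817 -2.57 1.15
v 3.226 -2.656 -0.982
v 4.01 -2.788 -1.637
v 3.854 -4.304 0.102
v 4.182 -2.529 -1.343
v 4.189 -2.292 -0.986
v 4.03 -2.118 -0.629
v 3.731 -2.036 -0.333
v 3.345 -2.062 -0.149
v 2.939 -2.191 -0.109
v 2.582 -2.4 -0.22
v 2.336 -2.653 -0.463
v 2.245 -2.907 -0.796
v 2.323 -3.118 -1.16
v 2.557 -3.248 -1.494
v 2.907 -3.276 -1.74
v 3.312 -3.197 -1.854
v 3.702 -3.025 -1.818
v -3.455 3.061 0.753
v -2.914 3.303 -0.065
v -2.445 4.639 1.887
v -3.438 3.644 -0.072
v -3.968 3.761 0.236
v -4.302 3.612 0.741
v -4.313 3.252 1.251
v -3.996 2.819 1.571
v -3.473 2.479 1.578
v -2.943 2.361 1.27
v -2.608 2.511 0.764
v -2.598 2.871 0.254
v -2.604 -2.393 0.442
v -2.113 -2.024 0.654
v -3.436 -2.207 2.038
v -2.386 -1.783 0.484
v -2.741 -1.775 0.298
v -3.045 -2.003 0.166
v -3.18 -2.38 0.14
v -3.095 -2.763 0.229
v -2.823 -3.004 0.399
v -2.467 -3.012 0.586
v -2.163 -2.784 0.717
v -2.028 -2.407 0.743
f 1 38 17
f 38 12 41
f 17 41 6
f 38 41 17
f 1 17 13
f 17 6 18
f 13 18 2
f 17 18 13
f 1 13 22
f 13 2 23
f 22 23 8
f 13 23 22
f 1 22 34
f 22 8 37
f 34 37 11
f 22 37 34
f 1 34 38
f 34 11 42
f 38 42 12
f 34 42 38
f 2 18 29
f 18 6 32
f 29 32 10
f 18 32 29
f 6 41 19
f 41 12 40
f 19 40 5
f 41 40 19
f 12 42 39
f 42 11 35
f 39 35 3
f 42 35 39
f 11 37 36
f 37 8 24
f 36 24 7
f 37 24 36
f 8 23 28
f 23 2 25
f 28 25 9
f 23 25 28
f 4 30 16
f 30 10 31
f 16 31 5
f 30 31 16
f 4 16 14
f 16 5 15
f 14 15 3
f 16 15 14
f 4 14 21
f 14 3 20
f 21 20 7
f 14 20 21
f 4 21 26
f 21 7 27
f 26 27 9
f 21 27 26
f 4 26 30
f 26 9 33
f 30 33 10
f 26 33 30
f 5 31 19
f 31 10 32
f 19 32 6
f 31 32 19
f 3 15 39
f 15 5 40
f 39 40 12
f 15 40 39
f 7 20 36
f 20 3 35
f 36 35 11
f 20 35 36
f 9 27 28
f 27 7 24
f 28 24 8
f 27 24 28
f 10 33 29
f 33 9 25
f 29 25 2
f 33 25 29
f 44 46 43
f 47 44 43
f 43 46 45
f 45 47 43
f 44 50 46
f 48 44 47
f 48 50 44
f 46 50 45
f 49 47 45
f 45 50 49
f 49 48 47
f 50 48 49
f 52 51 54
f 52 54 53
f 54 51 55
f 54 55 53
f 55 51 56
f 55 56 53
f 56 51 57
f 56 57 53
f 57 51 58
f 57 58 53
f 58 51 59
f 58 59 53
f 59 51 60
f 59 60 53
f 60 51 61
f 60 61 53
f 61 51 62
f 61 62 53
f 62 51 63
f 62 63 53
f 63 51 64
f 63 64 53
f 64 51 65
f 64 65 53
f 65 51 66
f 65 66 53
f 66 51 67
f 66 67 53
f 67 51 52
f 67 52 53
f 69 68 71
f 69 71 70
f 71 68 72
f 71 72 70
f 72 68 73
f 72 73 70
f 73 68 74
f 73 74 70
f 74 68 75
f 74 75 70
f 75 68 76
f 75 76 70
f 76 68 77
f 76 77 70
f 77 68 78
f 77 78 70
f 78 68 79
f 78 79 70
f 79 68 69
f 79 69 70
f 81 80 83
f 81 83 82
f 83 80 84
f 83 84 82
f 84 80 85
f 84 85 82
f 85 80 86
f 85 86 82
f 86 80 87
f 86 87 82
f 87 80 88
f 87 88 82
f 88 80 89
f 88 89 82
f 89 80 90
f 89 90 82
f 90 80 91
f 90 91 82
f 91 80 81
f 91 81 82

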